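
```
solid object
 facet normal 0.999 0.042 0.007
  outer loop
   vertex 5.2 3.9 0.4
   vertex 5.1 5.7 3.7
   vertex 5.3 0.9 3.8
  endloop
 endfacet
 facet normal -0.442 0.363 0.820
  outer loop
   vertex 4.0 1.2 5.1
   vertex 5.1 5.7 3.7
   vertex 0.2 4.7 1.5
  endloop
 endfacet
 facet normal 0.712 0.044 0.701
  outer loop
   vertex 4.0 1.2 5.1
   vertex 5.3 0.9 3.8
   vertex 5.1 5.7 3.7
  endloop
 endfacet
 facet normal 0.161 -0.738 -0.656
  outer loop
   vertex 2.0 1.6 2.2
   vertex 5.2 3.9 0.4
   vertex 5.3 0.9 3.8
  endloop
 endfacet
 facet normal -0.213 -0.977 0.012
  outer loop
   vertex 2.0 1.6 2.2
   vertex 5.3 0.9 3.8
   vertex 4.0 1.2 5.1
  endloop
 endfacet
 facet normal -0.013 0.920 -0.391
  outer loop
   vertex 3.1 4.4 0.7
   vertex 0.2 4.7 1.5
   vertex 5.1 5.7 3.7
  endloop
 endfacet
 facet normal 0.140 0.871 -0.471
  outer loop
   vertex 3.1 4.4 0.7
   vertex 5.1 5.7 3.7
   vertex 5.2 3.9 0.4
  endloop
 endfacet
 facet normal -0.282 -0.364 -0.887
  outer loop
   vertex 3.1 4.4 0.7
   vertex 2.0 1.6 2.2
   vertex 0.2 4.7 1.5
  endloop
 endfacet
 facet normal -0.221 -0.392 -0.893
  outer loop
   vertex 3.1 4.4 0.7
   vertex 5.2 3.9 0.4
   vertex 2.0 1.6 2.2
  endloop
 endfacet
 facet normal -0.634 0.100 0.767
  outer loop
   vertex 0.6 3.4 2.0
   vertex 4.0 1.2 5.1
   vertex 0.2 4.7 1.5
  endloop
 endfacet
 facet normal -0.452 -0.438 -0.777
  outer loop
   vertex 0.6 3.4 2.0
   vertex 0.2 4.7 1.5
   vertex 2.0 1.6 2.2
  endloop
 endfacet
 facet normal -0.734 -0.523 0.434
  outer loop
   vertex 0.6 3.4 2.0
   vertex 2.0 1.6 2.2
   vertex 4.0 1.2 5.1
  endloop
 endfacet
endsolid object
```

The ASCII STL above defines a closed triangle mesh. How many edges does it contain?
18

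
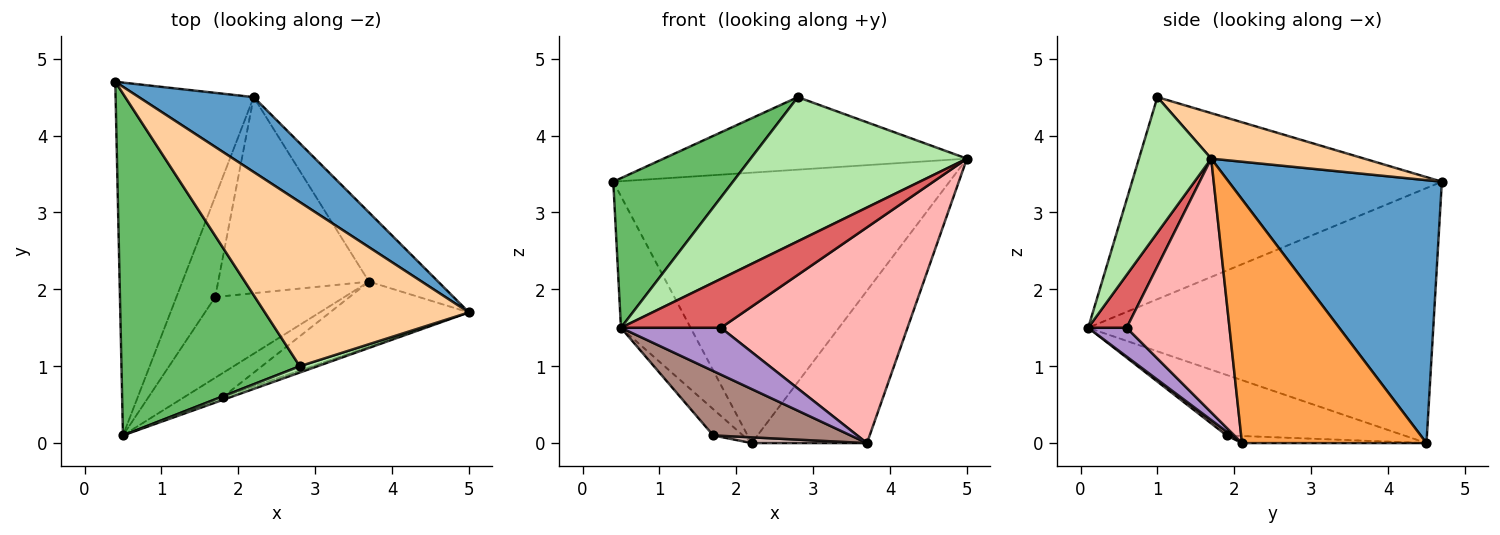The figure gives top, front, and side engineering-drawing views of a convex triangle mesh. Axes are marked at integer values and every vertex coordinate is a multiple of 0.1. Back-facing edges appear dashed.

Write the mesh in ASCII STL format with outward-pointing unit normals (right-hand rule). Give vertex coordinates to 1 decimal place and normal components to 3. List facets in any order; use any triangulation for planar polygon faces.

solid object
 facet normal 0.521 0.822 0.228
  outer loop
   vertex 2.2 4.5 0.0
   vertex 0.4 4.7 3.4
   vertex 5.0 1.7 3.7
  endloop
 endfacet
 facet normal -0.866 0.175 -0.469
  outer loop
   vertex 2.2 4.5 0.0
   vertex 0.5 0.1 1.5
   vertex 0.4 4.7 3.4
  endloop
 endfacet
 facet normal 0.824 0.515 -0.234
  outer loop
   vertex 3.7 2.1 0.0
   vertex 2.2 4.5 0.0
   vertex 5.0 1.7 3.7
  endloop
 endfacet
 facet normal 0.200 0.396 0.896
  outer loop
   vertex 2.8 1.0 4.5
   vertex 5.0 1.7 3.7
   vertex 0.4 4.7 3.4
  endloop
 endfacet
 facet normal -0.720 -0.278 0.636
  outer loop
   vertex 2.8 1.0 4.5
   vertex 0.4 4.7 3.4
   vertex 0.5 0.1 1.5
  endloop
 endfacet
 facet normal 0.317 -0.948 0.042
  outer loop
   vertex 2.8 1.0 4.5
   vertex 0.5 0.1 1.5
   vertex 5.0 1.7 3.7
  endloop
 endfacet
 facet normal 0.358 -0.932 -0.055
  outer loop
   vertex 1.8 0.6 1.5
   vertex 5.0 1.7 3.7
   vertex 0.5 0.1 1.5
  endloop
 endfacet
 facet normal 0.467 -0.847 -0.256
  outer loop
   vertex 1.8 0.6 1.5
   vertex 3.7 2.1 0.0
   vertex 5.0 1.7 3.7
  endloop
 endfacet
 facet normal 0.324 -0.842 -0.432
  outer loop
   vertex 1.8 0.6 1.5
   vertex 0.5 0.1 1.5
   vertex 3.7 2.1 0.0
  endloop
 endfacet
 facet normal -0.833 0.140 -0.535
  outer loop
   vertex 1.7 1.9 0.1
   vertex 0.5 0.1 1.5
   vertex 2.2 4.5 0.0
  endloop
 endfacet
 facet normal 0.023 -0.623 -0.782
  outer loop
   vertex 1.7 1.9 0.1
   vertex 3.7 2.1 0.0
   vertex 0.5 0.1 1.5
  endloop
 endfacet
 facet normal -0.047 -0.029 -0.998
  outer loop
   vertex 1.7 1.9 0.1
   vertex 2.2 4.5 0.0
   vertex 3.7 2.1 0.0
  endloop
 endfacet
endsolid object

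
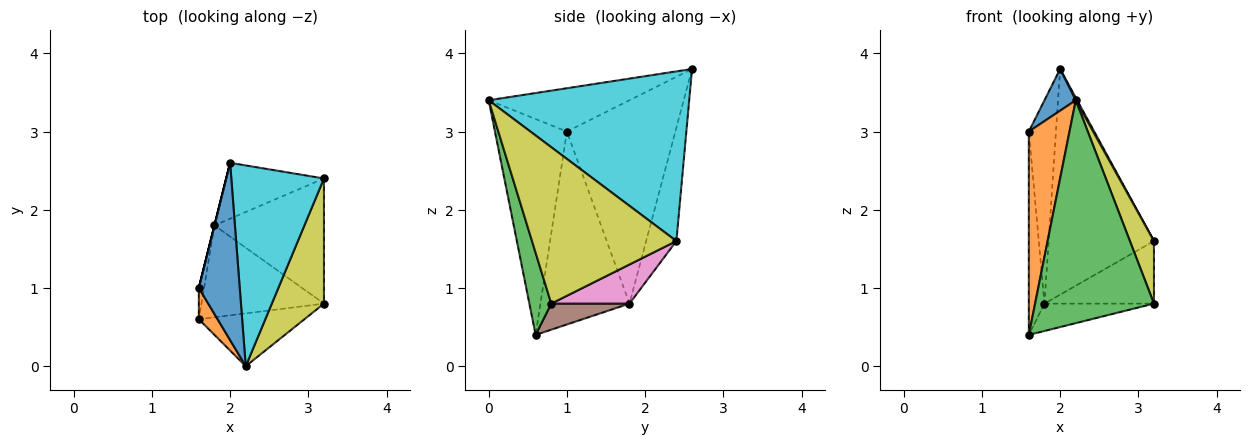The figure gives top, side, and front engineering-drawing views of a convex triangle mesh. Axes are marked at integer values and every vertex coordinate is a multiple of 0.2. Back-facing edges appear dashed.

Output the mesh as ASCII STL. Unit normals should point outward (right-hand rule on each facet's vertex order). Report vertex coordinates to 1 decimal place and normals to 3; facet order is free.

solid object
 facet normal -0.718 -0.159 0.678
  outer loop
   vertex 2.2 0.0 3.4
   vertex 2.0 2.6 3.8
   vertex 1.6 1.0 3.0
  endloop
 endfacet
 facet normal -0.868 -0.491 0.075
  outer loop
   vertex 2.2 0.0 3.4
   vertex 1.6 1.0 3.0
   vertex 1.6 0.6 0.4
  endloop
 endfacet
 facet normal 0.176 -0.958 -0.227
  outer loop
   vertex 2.2 0.0 3.4
   vertex 1.6 0.6 0.4
   vertex 3.2 0.8 0.8
  endloop
 endfacet
 facet normal -0.970 0.243 0.000
  outer loop
   vertex 1.8 1.8 0.8
   vertex 1.6 1.0 3.0
   vertex 2.0 2.6 3.8
  endloop
 endfacet
 facet normal -0.985 0.173 -0.027
  outer loop
   vertex 1.8 1.8 0.8
   vertex 1.6 0.6 0.4
   vertex 1.6 1.0 3.0
  endloop
 endfacet
 facet normal 0.200 0.280 -0.939
  outer loop
   vertex 1.8 1.8 0.8
   vertex 3.2 0.8 0.8
   vertex 1.6 0.6 0.4
  endloop
 endfacet
 facet normal 0.304 0.426 -0.852
  outer loop
   vertex 3.2 2.4 1.6
   vertex 3.2 0.8 0.8
   vertex 1.8 1.8 0.8
  endloop
 endfacet
 facet normal -0.268 0.935 -0.231
  outer loop
   vertex 3.2 2.4 1.6
   vertex 1.8 1.8 0.8
   vertex 2.0 2.6 3.8
  endloop
 endfacet
 facet normal 0.937 -0.156 0.312
  outer loop
   vertex 3.2 2.4 1.6
   vertex 2.2 0.0 3.4
   vertex 3.2 0.8 0.8
  endloop
 endfacet
 facet normal 0.878 -0.006 0.479
  outer loop
   vertex 3.2 2.4 1.6
   vertex 2.0 2.6 3.8
   vertex 2.2 0.0 3.4
  endloop
 endfacet
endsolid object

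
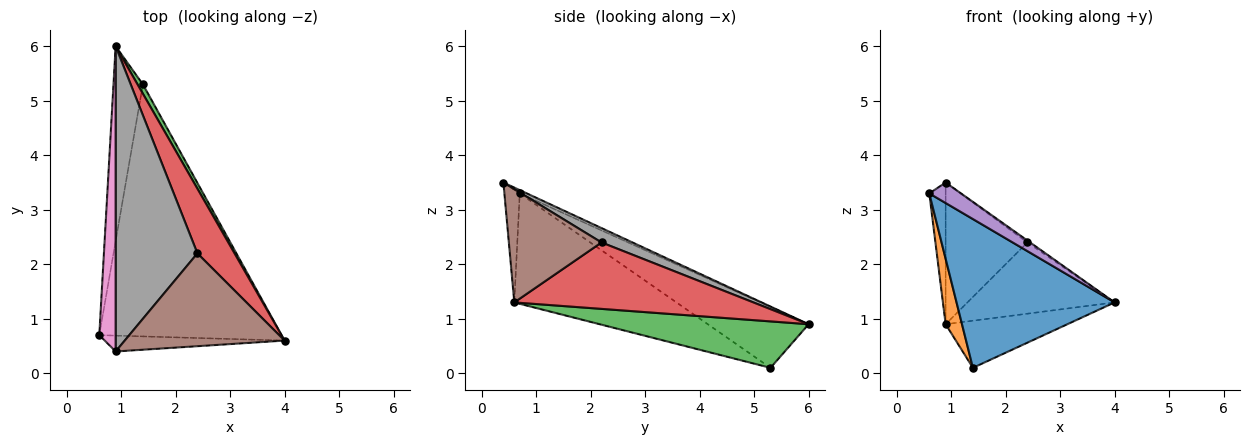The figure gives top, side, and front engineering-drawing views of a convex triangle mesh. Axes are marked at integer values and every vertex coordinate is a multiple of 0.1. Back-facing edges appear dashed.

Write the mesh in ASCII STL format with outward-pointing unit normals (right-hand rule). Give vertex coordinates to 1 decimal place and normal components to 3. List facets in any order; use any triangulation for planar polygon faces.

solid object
 facet normal -0.462 -0.451 -0.764
  outer loop
   vertex 1.4 5.3 0.1
   vertex 4.0 0.6 1.3
   vertex 0.6 0.7 3.3
  endloop
 endfacet
 facet normal -0.891 -0.144 -0.430
  outer loop
   vertex 1.4 5.3 0.1
   vertex 0.6 0.7 3.3
   vertex 0.9 6.0 0.9
  endloop
 endfacet
 facet normal 0.860 0.501 0.099
  outer loop
   vertex 1.4 5.3 0.1
   vertex 0.9 6.0 0.9
   vertex 4.0 0.6 1.3
  endloop
 endfacet
 facet normal 0.769 0.473 0.430
  outer loop
   vertex 2.4 2.2 2.4
   vertex 4.0 0.6 1.3
   vertex 0.9 6.0 0.9
  endloop
 endfacet
 facet normal -0.358 -0.739 -0.571
  outer loop
   vertex 0.9 0.4 3.5
   vertex 0.6 0.7 3.3
   vertex 4.0 0.6 1.3
  endloop
 endfacet
 facet normal 0.578 0.017 0.816
  outer loop
   vertex 0.9 0.4 3.5
   vertex 4.0 0.6 1.3
   vertex 2.4 2.2 2.4
  endloop
 endfacet
 facet normal -0.181 0.414 0.892
  outer loop
   vertex 0.9 0.4 3.5
   vertex 0.9 6.0 0.9
   vertex 0.6 0.7 3.3
  endloop
 endfacet
 facet normal 0.158 0.416 0.896
  outer loop
   vertex 0.9 0.4 3.5
   vertex 2.4 2.2 2.4
   vertex 0.9 6.0 0.9
  endloop
 endfacet
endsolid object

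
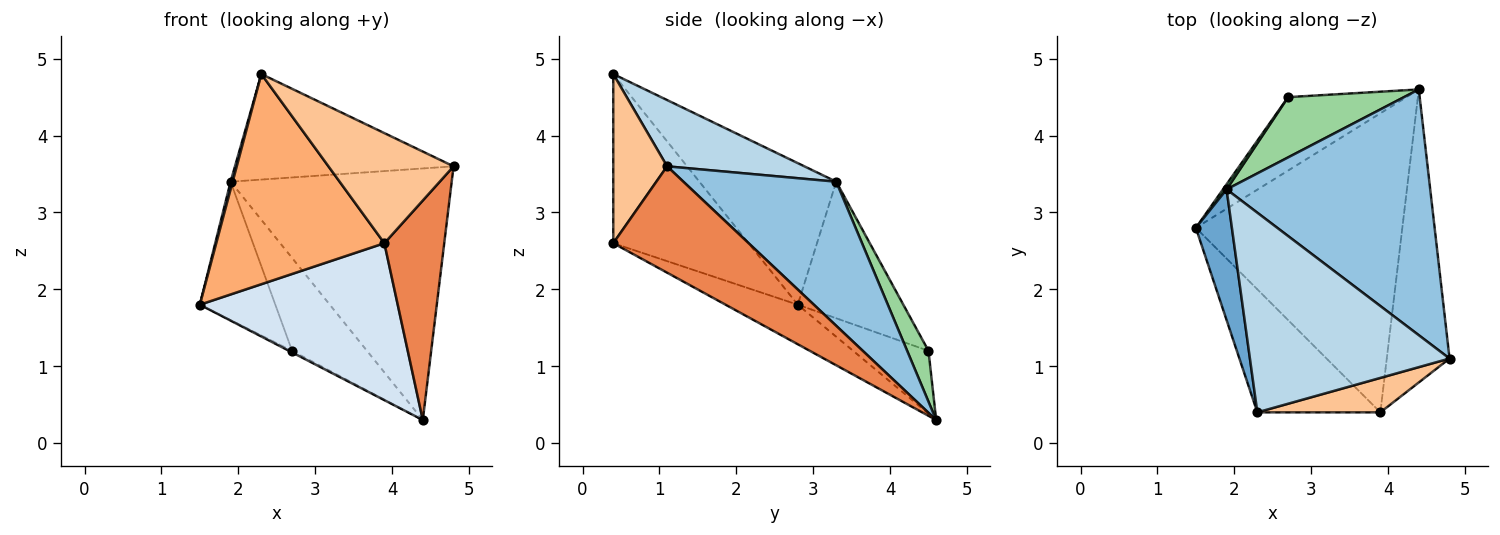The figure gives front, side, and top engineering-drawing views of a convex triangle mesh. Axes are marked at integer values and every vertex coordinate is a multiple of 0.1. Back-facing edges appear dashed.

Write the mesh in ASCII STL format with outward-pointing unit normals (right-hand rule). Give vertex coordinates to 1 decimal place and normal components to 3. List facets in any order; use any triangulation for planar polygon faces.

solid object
 facet normal -0.969 -0.015 0.247
  outer loop
   vertex 1.9 3.3 3.4
   vertex 1.5 2.8 1.8
   vertex 2.3 0.4 4.8
  endloop
 endfacet
 facet normal 0.443 0.641 0.626
  outer loop
   vertex 1.9 3.3 3.4
   vertex 4.8 1.1 3.6
   vertex 4.4 4.6 0.3
  endloop
 endfacet
 facet normal 0.282 0.448 0.848
  outer loop
   vertex 1.9 3.3 3.4
   vertex 2.3 0.4 4.8
   vertex 4.8 1.1 3.6
  endloop
 endfacet
 facet normal -0.167 -0.458 -0.873
  outer loop
   vertex 3.9 0.4 2.6
   vertex 1.5 2.8 1.8
   vertex 4.4 4.6 0.3
  endloop
 endfacet
 facet normal 0.805 -0.356 -0.475
  outer loop
   vertex 3.9 0.4 2.6
   vertex 4.4 4.6 0.3
   vertex 4.8 1.1 3.6
  endloop
 endfacet
 facet normal -0.570 -0.709 -0.415
  outer loop
   vertex 3.9 0.4 2.6
   vertex 2.3 0.4 4.8
   vertex 1.5 2.8 1.8
  endloop
 endfacet
 facet normal 0.380 -0.883 0.276
  outer loop
   vertex 3.9 0.4 2.6
   vertex 4.8 1.1 3.6
   vertex 2.3 0.4 4.8
  endloop
 endfacet
 facet normal -0.469 0.019 -0.883
  outer loop
   vertex 2.7 4.5 1.2
   vertex 4.4 4.6 0.3
   vertex 1.5 2.8 1.8
  endloop
 endfacet
 facet normal -0.813 0.582 0.022
  outer loop
   vertex 2.7 4.5 1.2
   vertex 1.5 2.8 1.8
   vertex 1.9 3.3 3.4
  endloop
 endfacet
 facet normal 0.232 0.816 0.530
  outer loop
   vertex 2.7 4.5 1.2
   vertex 1.9 3.3 3.4
   vertex 4.4 4.6 0.3
  endloop
 endfacet
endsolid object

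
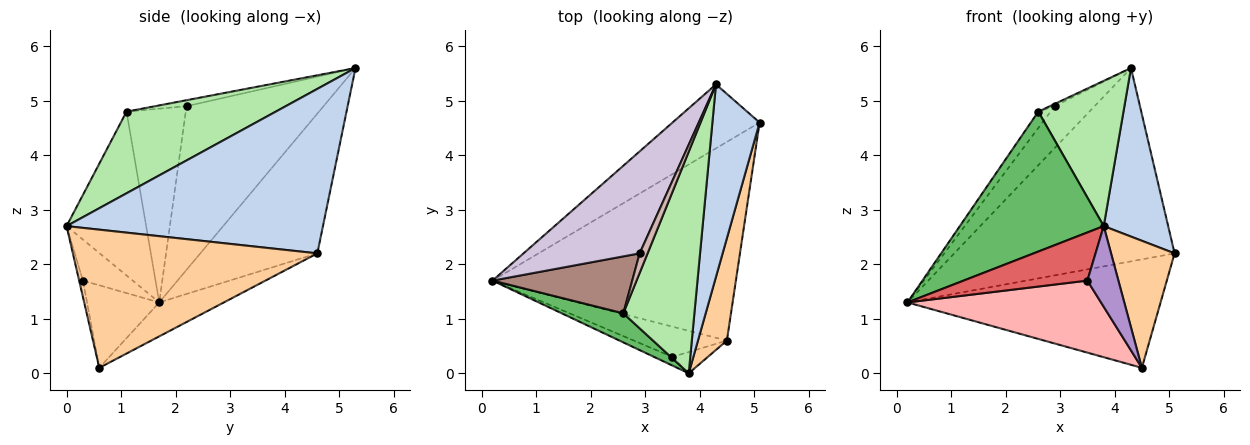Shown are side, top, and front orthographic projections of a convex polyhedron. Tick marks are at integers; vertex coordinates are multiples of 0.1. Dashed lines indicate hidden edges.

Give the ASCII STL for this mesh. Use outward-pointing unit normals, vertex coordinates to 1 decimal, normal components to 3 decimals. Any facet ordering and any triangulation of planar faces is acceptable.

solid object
 facet normal -0.450 0.848 -0.280
  outer loop
   vertex 4.3 5.3 5.6
   vertex 5.1 4.6 2.2
   vertex 0.2 1.7 1.3
  endloop
 endfacet
 facet normal 0.934 -0.235 0.268
  outer loop
   vertex 4.3 5.3 5.6
   vertex 3.8 0.0 2.7
   vertex 5.1 4.6 2.2
  endloop
 endfacet
 facet normal -0.121 0.476 -0.871
  outer loop
   vertex 4.5 0.6 0.1
   vertex 0.2 1.7 1.3
   vertex 5.1 4.6 2.2
  endloop
 endfacet
 facet normal 0.949 -0.247 0.199
  outer loop
   vertex 4.5 0.6 0.1
   vertex 5.1 4.6 2.2
   vertex 3.8 0.0 2.7
  endloop
 endfacet
 facet normal -0.476 -0.861 0.179
  outer loop
   vertex 2.6 1.1 4.8
   vertex 0.2 1.7 1.3
   vertex 3.8 0.0 2.7
  endloop
 endfacet
 facet normal 0.693 -0.395 0.603
  outer loop
   vertex 2.6 1.1 4.8
   vertex 3.8 0.0 2.7
   vertex 4.3 5.3 5.6
  endloop
 endfacet
 facet normal -0.368 -0.915 -0.164
  outer loop
   vertex 3.5 0.3 1.7
   vertex 3.8 0.0 2.7
   vertex 0.2 1.7 1.3
  endloop
 endfacet
 facet normal -0.325 -0.872 -0.367
  outer loop
   vertex 3.5 0.3 1.7
   vertex 0.2 1.7 1.3
   vertex 4.5 0.6 0.1
  endloop
 endfacet
 facet normal -0.117 -0.960 -0.253
  outer loop
   vertex 3.5 0.3 1.7
   vertex 4.5 0.6 0.1
   vertex 3.8 0.0 2.7
  endloop
 endfacet
 facet normal -0.793 0.231 0.563
  outer loop
   vertex 2.9 2.2 4.9
   vertex 4.3 5.3 5.6
   vertex 0.2 1.7 1.3
  endloop
 endfacet
 facet normal -0.800 0.166 0.577
  outer loop
   vertex 2.9 2.2 4.9
   vertex 0.2 1.7 1.3
   vertex 2.6 1.1 4.8
  endloop
 endfacet
 facet normal -0.600 0.091 0.795
  outer loop
   vertex 2.9 2.2 4.9
   vertex 2.6 1.1 4.8
   vertex 4.3 5.3 5.6
  endloop
 endfacet
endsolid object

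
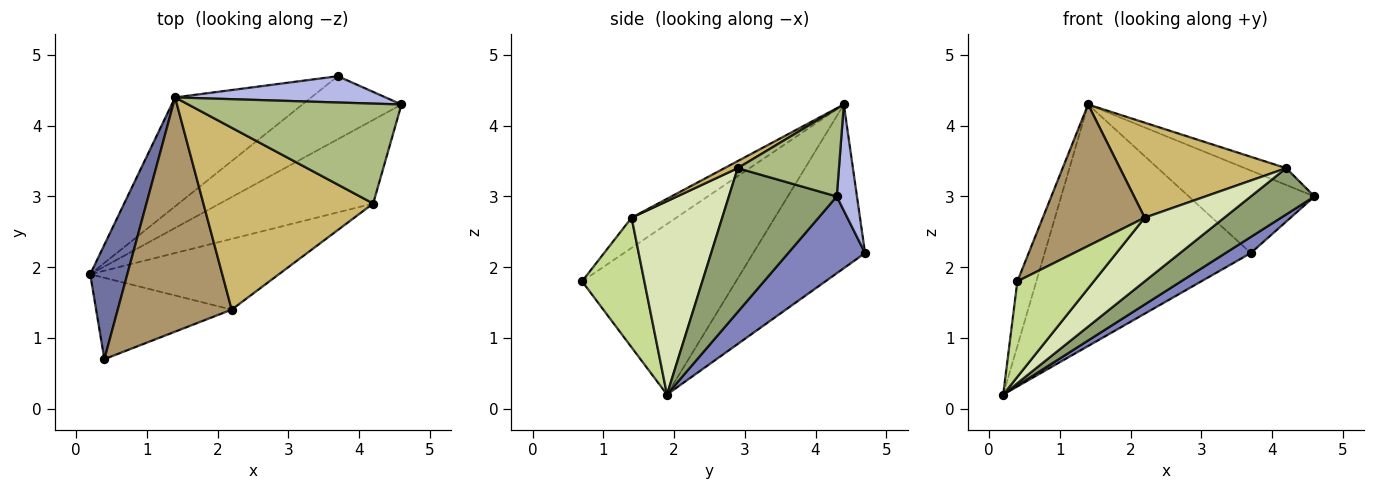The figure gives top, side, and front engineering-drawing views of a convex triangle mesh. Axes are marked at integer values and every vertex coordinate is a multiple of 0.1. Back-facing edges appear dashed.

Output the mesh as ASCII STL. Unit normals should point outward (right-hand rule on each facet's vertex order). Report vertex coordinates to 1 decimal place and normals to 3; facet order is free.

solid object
 facet normal -0.970 0.120 0.211
  outer loop
   vertex 0.4 0.7 1.8
   vertex 1.4 4.4 4.3
   vertex 0.2 1.9 0.2
  endloop
 endfacet
 facet normal 0.601 -0.198 -0.775
  outer loop
   vertex 3.7 4.7 2.2
   vertex 4.6 4.3 3.0
   vertex 0.2 1.9 0.2
  endloop
 endfacet
 facet normal -0.443 0.817 -0.369
  outer loop
   vertex 3.7 4.7 2.2
   vertex 0.2 1.9 0.2
   vertex 1.4 4.4 4.3
  endloop
 endfacet
 facet normal 0.151 0.942 0.300
  outer loop
   vertex 3.7 4.7 2.2
   vertex 1.4 4.4 4.3
   vertex 4.6 4.3 3.0
  endloop
 endfacet
 facet normal 0.635 -0.374 -0.676
  outer loop
   vertex 4.2 2.9 3.4
   vertex 0.2 1.9 0.2
   vertex 4.6 4.3 3.0
  endloop
 endfacet
 facet normal 0.376 0.154 0.914
  outer loop
   vertex 4.2 2.9 3.4
   vertex 4.6 4.3 3.0
   vertex 1.4 4.4 4.3
  endloop
 endfacet
 facet normal 0.527 -0.647 -0.551
  outer loop
   vertex 2.2 1.4 2.7
   vertex 0.4 0.7 1.8
   vertex 0.2 1.9 0.2
  endloop
 endfacet
 facet normal 0.606 -0.532 -0.591
  outer loop
   vertex 2.2 1.4 2.7
   vertex 0.2 1.9 0.2
   vertex 4.2 2.9 3.4
  endloop
 endfacet
 facet normal -0.221 -0.504 0.835
  outer loop
   vertex 2.2 1.4 2.7
   vertex 1.4 4.4 4.3
   vertex 0.4 0.7 1.8
  endloop
 endfacet
 facet normal 0.037 -0.463 0.886
  outer loop
   vertex 2.2 1.4 2.7
   vertex 4.2 2.9 3.4
   vertex 1.4 4.4 4.3
  endloop
 endfacet
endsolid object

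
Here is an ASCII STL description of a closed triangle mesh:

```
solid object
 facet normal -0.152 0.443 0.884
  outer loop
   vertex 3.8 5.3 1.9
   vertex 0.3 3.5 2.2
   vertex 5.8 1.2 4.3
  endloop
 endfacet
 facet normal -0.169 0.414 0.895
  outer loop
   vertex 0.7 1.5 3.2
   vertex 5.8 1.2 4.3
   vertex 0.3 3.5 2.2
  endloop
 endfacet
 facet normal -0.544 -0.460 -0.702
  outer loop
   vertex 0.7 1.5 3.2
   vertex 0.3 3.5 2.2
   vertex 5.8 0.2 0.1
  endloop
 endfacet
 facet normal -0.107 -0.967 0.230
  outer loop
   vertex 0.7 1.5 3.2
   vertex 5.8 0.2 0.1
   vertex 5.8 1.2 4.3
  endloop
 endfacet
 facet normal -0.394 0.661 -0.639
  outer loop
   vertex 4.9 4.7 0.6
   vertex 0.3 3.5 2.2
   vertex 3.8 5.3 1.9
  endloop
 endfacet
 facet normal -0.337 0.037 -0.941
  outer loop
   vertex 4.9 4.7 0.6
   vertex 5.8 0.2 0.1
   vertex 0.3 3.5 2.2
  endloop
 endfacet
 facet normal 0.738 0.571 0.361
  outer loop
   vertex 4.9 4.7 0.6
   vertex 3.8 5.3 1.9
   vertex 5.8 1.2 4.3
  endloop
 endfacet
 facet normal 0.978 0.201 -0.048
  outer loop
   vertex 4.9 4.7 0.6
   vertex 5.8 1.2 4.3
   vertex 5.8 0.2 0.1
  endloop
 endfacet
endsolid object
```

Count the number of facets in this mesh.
8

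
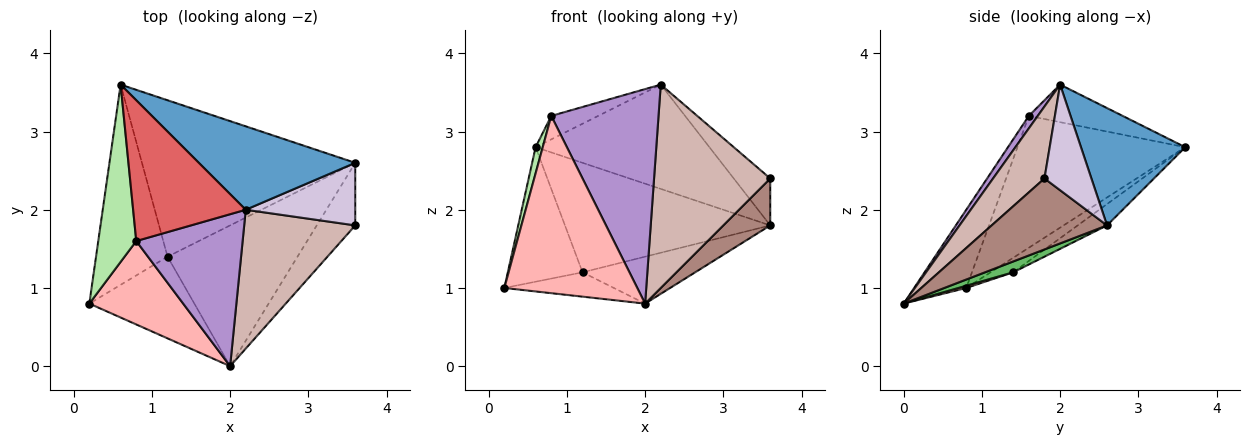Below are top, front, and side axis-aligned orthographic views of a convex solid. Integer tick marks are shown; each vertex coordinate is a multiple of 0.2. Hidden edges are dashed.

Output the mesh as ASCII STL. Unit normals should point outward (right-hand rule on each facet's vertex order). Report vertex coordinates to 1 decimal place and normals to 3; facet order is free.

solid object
 facet normal 0.424 0.707 0.566
  outer loop
   vertex 2.2 2.0 3.6
   vertex 3.6 2.6 1.8
   vertex 0.6 3.6 2.8
  endloop
 endfacet
 facet normal -0.166 0.550 -0.818
  outer loop
   vertex 1.2 1.4 1.2
   vertex 0.2 0.8 1.0
   vertex 0.6 3.6 2.8
  endloop
 endfacet
 facet normal -0.082 0.572 -0.816
  outer loop
   vertex 1.2 1.4 1.2
   vertex 0.6 3.6 2.8
   vertex 3.6 2.6 1.8
  endloop
 endfacet
 facet normal 0.020 0.285 -0.958
  outer loop
   vertex 1.2 1.4 1.2
   vertex 2.0 0.0 0.8
   vertex 0.2 0.8 1.0
  endloop
 endfacet
 facet normal 0.079 0.315 -0.946
  outer loop
   vertex 1.2 1.4 1.2
   vertex 3.6 2.6 1.8
   vertex 2.0 0.0 0.8
  endloop
 endfacet
 facet normal -0.960 -0.041 0.277
  outer loop
   vertex 0.8 1.6 3.2
   vertex 0.6 3.6 2.8
   vertex 0.2 0.8 1.0
  endloop
 endfacet
 facet normal -0.312 0.156 0.937
  outer loop
   vertex 0.8 1.6 3.2
   vertex 2.2 2.0 3.6
   vertex 0.6 3.6 2.8
  endloop
 endfacet
 facet normal -0.334 -0.853 0.401
  outer loop
   vertex 0.8 1.6 3.2
   vertex 0.2 0.8 1.0
   vertex 2.0 0.0 0.8
  endloop
 endfacet
 facet normal 0.068 -0.814 0.577
  outer loop
   vertex 0.8 1.6 3.2
   vertex 2.0 0.0 0.8
   vertex 2.2 2.0 3.6
  endloop
 endfacet
 facet normal 0.611 0.475 0.633
  outer loop
   vertex 3.6 1.8 2.4
   vertex 3.6 2.6 1.8
   vertex 2.2 2.0 3.6
  endloop
 endfacet
 facet normal 0.828 -0.337 -0.449
  outer loop
   vertex 3.6 1.8 2.4
   vertex 2.0 0.0 0.8
   vertex 3.6 2.6 1.8
  endloop
 endfacet
 facet normal 0.343 -0.776 0.530
  outer loop
   vertex 3.6 1.8 2.4
   vertex 2.2 2.0 3.6
   vertex 2.0 0.0 0.8
  endloop
 endfacet
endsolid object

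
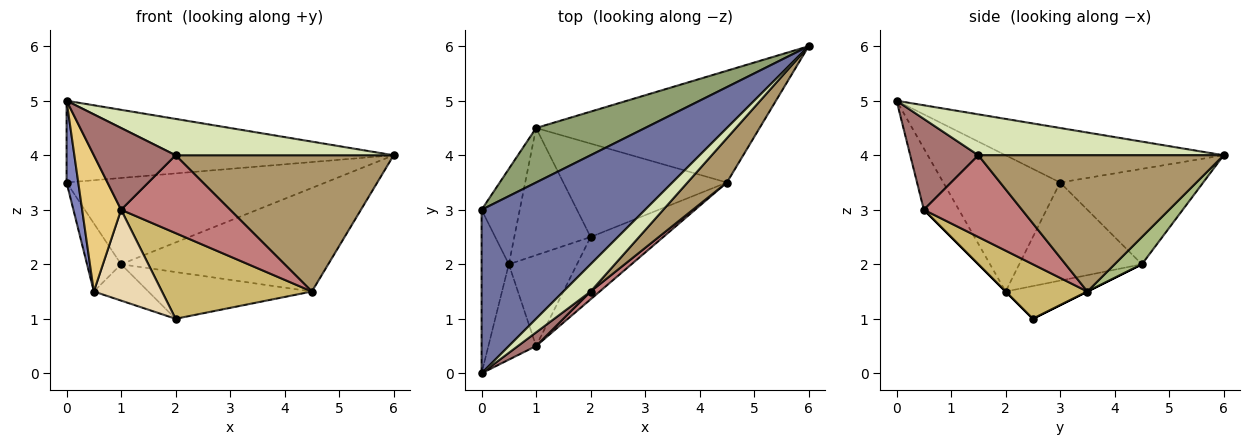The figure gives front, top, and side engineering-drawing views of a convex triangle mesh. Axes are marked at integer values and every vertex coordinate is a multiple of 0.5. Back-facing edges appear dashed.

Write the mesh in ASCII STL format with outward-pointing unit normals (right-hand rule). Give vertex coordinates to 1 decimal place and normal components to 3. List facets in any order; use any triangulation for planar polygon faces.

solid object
 facet normal -0.286 0.429 0.857
  outer loop
   vertex 0.0 3.0 3.5
   vertex 0.0 0.0 5.0
   vertex 6.0 6.0 4.0
  endloop
 endfacet
 facet normal -0.976 -0.098 -0.195
  outer loop
   vertex 0.0 3.0 3.5
   vertex 0.5 2.0 1.5
   vertex 0.0 0.0 5.0
  endloop
 endfacet
 facet normal -0.381 0.254 -0.889
  outer loop
   vertex 1.0 4.5 2.0
   vertex 2.0 2.5 1.0
   vertex 0.5 2.0 1.5
  endloop
 endfacet
 facet normal -0.902 0.251 -0.351
  outer loop
   vertex 1.0 4.5 2.0
   vertex 0.5 2.0 1.5
   vertex 0.0 3.0 3.5
  endloop
 endfacet
 facet normal -0.423 0.766 0.484
  outer loop
   vertex 1.0 4.5 2.0
   vertex 0.0 3.0 3.5
   vertex 6.0 6.0 4.0
  endloop
 endfacet
 facet normal 0.089 0.677 -0.731
  outer loop
   vertex 1.0 4.5 2.0
   vertex 6.0 6.0 4.0
   vertex 4.5 3.5 1.5
  endloop
 endfacet
 facet normal 0.000 0.447 -0.894
  outer loop
   vertex 1.0 4.5 2.0
   vertex 4.5 3.5 1.5
   vertex 2.0 2.5 1.0
  endloop
 endfacet
 facet normal 0.669 -0.595 0.446
  outer loop
   vertex 2.0 1.5 4.0
   vertex 6.0 6.0 4.0
   vertex 0.0 0.0 5.0
  endloop
 endfacet
 facet normal 0.731 -0.649 0.211
  outer loop
   vertex 2.0 1.5 4.0
   vertex 4.5 3.5 1.5
   vertex 6.0 6.0 4.0
  endloop
 endfacet
 facet normal 0.404 -0.740 -0.538
  outer loop
   vertex 1.0 0.5 3.0
   vertex 2.0 2.5 1.0
   vertex 4.5 3.5 1.5
  endloop
 endfacet
 facet normal -0.593 -0.659 -0.462
  outer loop
   vertex 1.0 0.5 3.0
   vertex 0.0 0.0 5.0
   vertex 0.5 2.0 1.5
  endloop
 endfacet
 facet normal 0.000 -0.707 -0.707
  outer loop
   vertex 1.0 0.5 3.0
   vertex 0.5 2.0 1.5
   vertex 2.0 2.5 1.0
  endloop
 endfacet
 facet normal 0.635 -0.762 0.127
  outer loop
   vertex 1.0 0.5 3.0
   vertex 2.0 1.5 4.0
   vertex 0.0 0.0 5.0
  endloop
 endfacet
 facet normal 0.667 -0.741 0.074
  outer loop
   vertex 1.0 0.5 3.0
   vertex 4.5 3.5 1.5
   vertex 2.0 1.5 4.0
  endloop
 endfacet
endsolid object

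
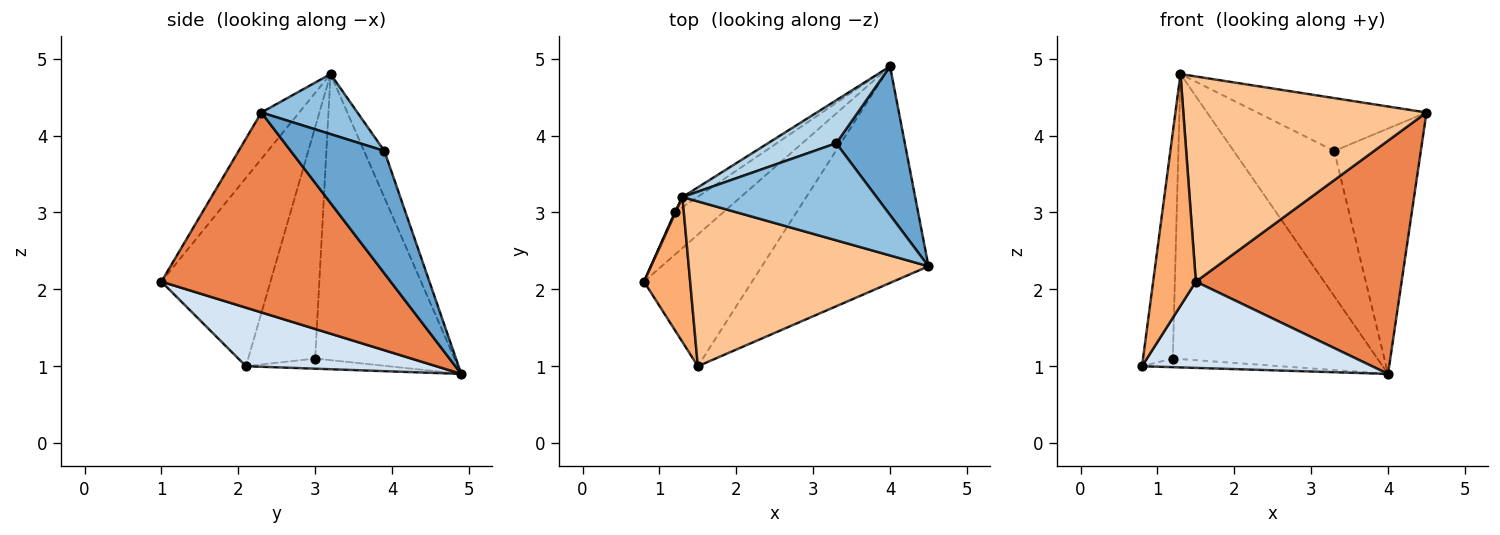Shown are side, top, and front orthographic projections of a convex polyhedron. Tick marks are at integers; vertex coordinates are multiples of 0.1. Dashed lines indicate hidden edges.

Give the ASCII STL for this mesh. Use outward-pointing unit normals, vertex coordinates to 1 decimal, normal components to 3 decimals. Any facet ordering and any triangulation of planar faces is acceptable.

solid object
 facet normal 0.679 0.628 0.380
  outer loop
   vertex 3.3 3.9 3.8
   vertex 4.5 2.3 4.3
   vertex 4.0 4.9 0.9
  endloop
 endfacet
 facet normal 0.262 0.462 0.847
  outer loop
   vertex 3.3 3.9 3.8
   vertex 1.3 3.2 4.8
   vertex 4.5 2.3 4.3
  endloop
 endfacet
 facet normal -0.190 0.941 0.279
  outer loop
   vertex 3.3 3.9 3.8
   vertex 4.0 4.9 0.9
   vertex 1.3 3.2 4.8
  endloop
 endfacet
 facet normal 0.413 -0.499 -0.762
  outer loop
   vertex 1.5 1.0 2.1
   vertex 0.8 2.1 1.0
   vertex 4.0 4.9 0.9
  endloop
 endfacet
 facet normal 0.632 -0.568 -0.527
  outer loop
   vertex 1.5 1.0 2.1
   vertex 4.0 4.9 0.9
   vertex 4.5 2.3 4.3
  endloop
 endfacet
 facet normal -0.908 -0.355 0.222
  outer loop
   vertex 1.5 1.0 2.1
   vertex 1.3 3.2 4.8
   vertex 0.8 2.1 1.0
  endloop
 endfacet
 facet normal -0.121 -0.774 0.622
  outer loop
   vertex 1.5 1.0 2.1
   vertex 4.5 2.3 4.3
   vertex 1.3 3.2 4.8
  endloop
 endfacet
 facet normal -0.202 0.196 -0.960
  outer loop
   vertex 1.2 3.0 1.1
   vertex 4.0 4.9 0.9
   vertex 0.8 2.1 1.0
  endloop
 endfacet
 facet normal -0.914 0.406 0.003
  outer loop
   vertex 1.2 3.0 1.1
   vertex 0.8 2.1 1.0
   vertex 1.3 3.2 4.8
  endloop
 endfacet
 facet normal -0.563 0.826 -0.029
  outer loop
   vertex 1.2 3.0 1.1
   vertex 1.3 3.2 4.8
   vertex 4.0 4.9 0.9
  endloop
 endfacet
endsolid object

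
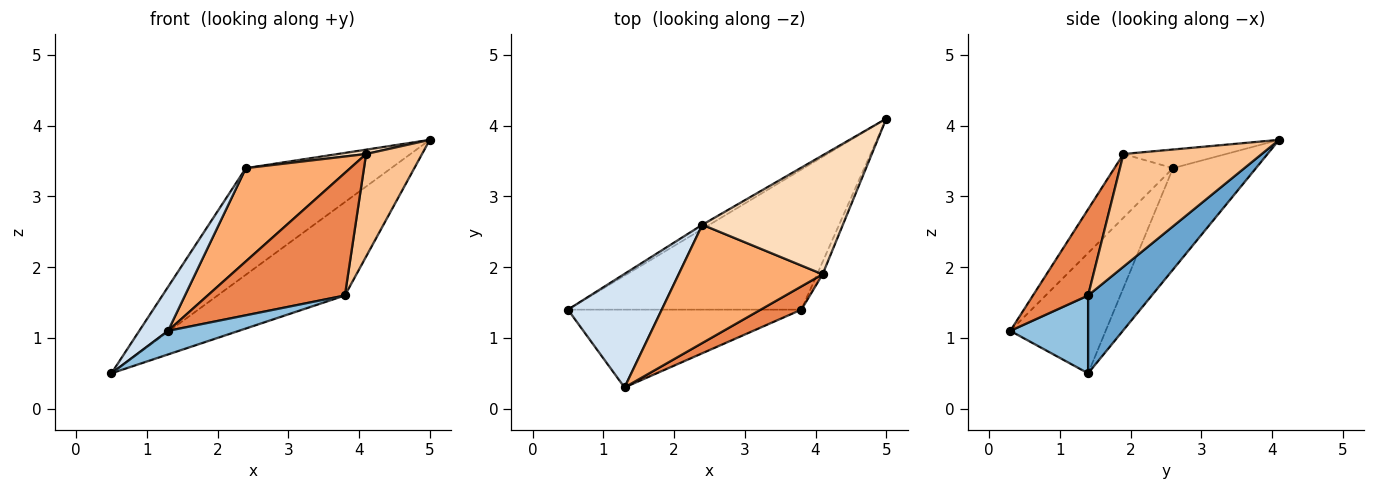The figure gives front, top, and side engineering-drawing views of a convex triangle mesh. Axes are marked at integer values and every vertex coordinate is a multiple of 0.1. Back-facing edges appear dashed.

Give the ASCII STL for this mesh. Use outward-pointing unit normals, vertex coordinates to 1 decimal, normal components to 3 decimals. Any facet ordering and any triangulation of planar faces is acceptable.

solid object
 facet normal 0.267 0.535 -0.802
  outer loop
   vertex 3.8 1.4 1.6
   vertex 0.5 1.4 0.5
   vertex 5.0 4.1 3.8
  endloop
 endfacet
 facet normal 0.304 -0.276 -0.912
  outer loop
   vertex 3.8 1.4 1.6
   vertex 1.3 0.3 1.1
   vertex 0.5 1.4 0.5
  endloop
 endfacet
 facet normal -0.495 0.868 -0.035
  outer loop
   vertex 2.4 2.6 3.4
   vertex 5.0 4.1 3.8
   vertex 0.5 1.4 0.5
  endloop
 endfacet
 facet normal -0.767 -0.231 0.598
  outer loop
   vertex 2.4 2.6 3.4
   vertex 0.5 1.4 0.5
   vertex 1.3 0.3 1.1
  endloop
 endfacet
 facet normal 0.367 -0.914 0.173
  outer loop
   vertex 4.1 1.9 3.6
   vertex 1.3 0.3 1.1
   vertex 3.8 1.4 1.6
  endloop
 endfacet
 facet normal -0.328 -0.585 0.742
  outer loop
   vertex 4.1 1.9 3.6
   vertex 2.4 2.6 3.4
   vertex 1.3 0.3 1.1
  endloop
 endfacet
 facet normal 0.926 -0.375 -0.045
  outer loop
   vertex 4.1 1.9 3.6
   vertex 3.8 1.4 1.6
   vertex 5.0 4.1 3.8
  endloop
 endfacet
 facet normal -0.131 -0.036 0.991
  outer loop
   vertex 4.1 1.9 3.6
   vertex 5.0 4.1 3.8
   vertex 2.4 2.6 3.4
  endloop
 endfacet
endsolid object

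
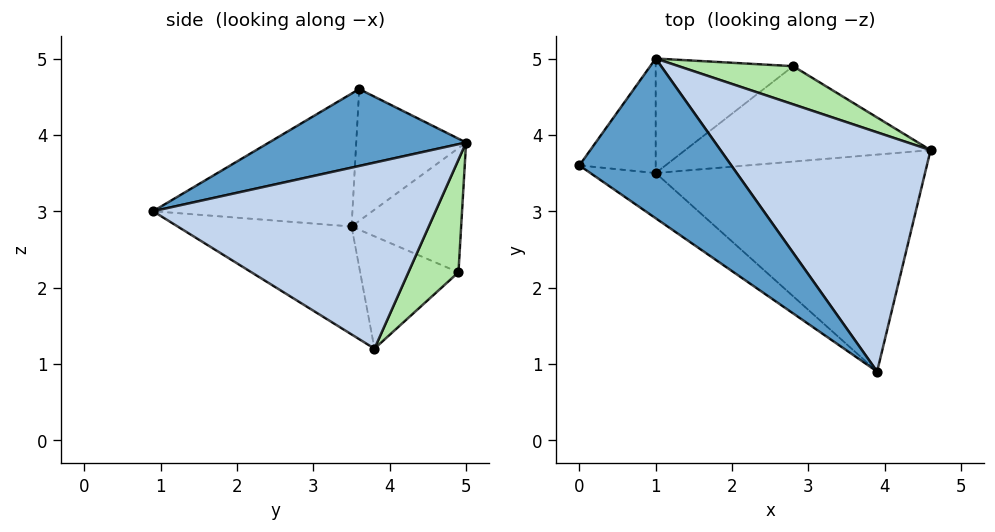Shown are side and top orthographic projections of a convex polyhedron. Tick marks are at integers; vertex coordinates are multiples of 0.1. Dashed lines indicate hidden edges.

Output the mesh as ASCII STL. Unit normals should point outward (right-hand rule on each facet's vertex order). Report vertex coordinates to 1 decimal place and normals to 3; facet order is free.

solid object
 facet normal 0.448 0.123 0.885
  outer loop
   vertex 1.0 5.0 3.9
   vertex 0.0 3.6 4.6
   vertex 3.9 0.9 3.0
  endloop
 endfacet
 facet normal 0.634 0.291 0.716
  outer loop
   vertex 1.0 5.0 3.9
   vertex 3.9 0.9 3.0
   vertex 4.6 3.8 1.2
  endloop
 endfacet
 facet normal -0.624 -0.719 -0.306
  outer loop
   vertex 1.0 3.5 2.8
   vertex 3.9 0.9 3.0
   vertex 0.0 3.6 4.6
  endloop
 endfacet
 facet normal -0.335 -0.437 -0.835
  outer loop
   vertex 1.0 3.5 2.8
   vertex 4.6 3.8 1.2
   vertex 3.9 0.9 3.0
  endloop
 endfacet
 facet normal -0.812 0.345 -0.470
  outer loop
   vertex 1.0 3.5 2.8
   vertex 0.0 3.6 4.6
   vertex 1.0 5.0 3.9
  endloop
 endfacet
 facet normal 0.627 0.447 0.638
  outer loop
   vertex 2.8 4.9 2.2
   vertex 1.0 5.0 3.9
   vertex 4.6 3.8 1.2
  endloop
 endfacet
 facet normal -0.412 0.144 -0.900
  outer loop
   vertex 2.8 4.9 2.2
   vertex 4.6 3.8 1.2
   vertex 1.0 3.5 2.8
  endloop
 endfacet
 facet normal -0.589 0.478 -0.652
  outer loop
   vertex 2.8 4.9 2.2
   vertex 1.0 3.5 2.8
   vertex 1.0 5.0 3.9
  endloop
 endfacet
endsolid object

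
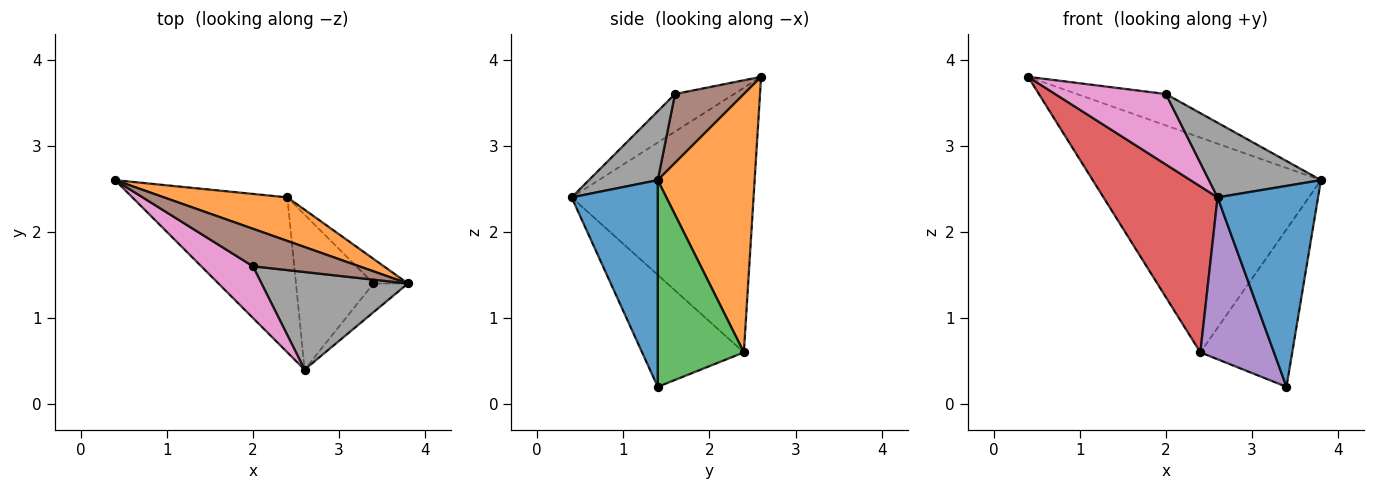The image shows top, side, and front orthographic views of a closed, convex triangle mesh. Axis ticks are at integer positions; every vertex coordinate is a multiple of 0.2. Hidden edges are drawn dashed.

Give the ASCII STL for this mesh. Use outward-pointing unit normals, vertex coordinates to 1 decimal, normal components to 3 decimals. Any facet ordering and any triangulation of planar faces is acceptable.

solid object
 facet normal 0.647 -0.755 -0.108
  outer loop
   vertex 3.4 1.4 0.2
   vertex 3.8 1.4 2.6
   vertex 2.6 0.4 2.4
  endloop
 endfacet
 facet normal 0.384 0.905 0.184
  outer loop
   vertex 2.4 2.4 0.6
   vertex 0.4 2.6 3.8
   vertex 3.8 1.4 2.6
  endloop
 endfacet
 facet normal 0.680 0.725 -0.113
  outer loop
   vertex 2.4 2.4 0.6
   vertex 3.8 1.4 2.6
   vertex 3.4 1.4 0.2
  endloop
 endfacet
 facet normal -0.759 -0.476 -0.445
  outer loop
   vertex 2.4 2.4 0.6
   vertex 2.6 0.4 2.4
   vertex 0.4 2.6 3.8
  endloop
 endfacet
 facet normal -0.707 -0.511 -0.489
  outer loop
   vertex 2.4 2.4 0.6
   vertex 3.4 1.4 0.2
   vertex 2.6 0.4 2.4
  endloop
 endfacet
 facet normal 0.445 0.575 0.686
  outer loop
   vertex 2.0 1.6 3.6
   vertex 3.8 1.4 2.6
   vertex 0.4 2.6 3.8
  endloop
 endfacet
 facet normal -0.395 -0.741 0.543
  outer loop
   vertex 2.0 1.6 3.6
   vertex 0.4 2.6 3.8
   vertex 2.6 0.4 2.4
  endloop
 endfacet
 facet normal 0.350 -0.569 0.744
  outer loop
   vertex 2.0 1.6 3.6
   vertex 2.6 0.4 2.4
   vertex 3.8 1.4 2.6
  endloop
 endfacet
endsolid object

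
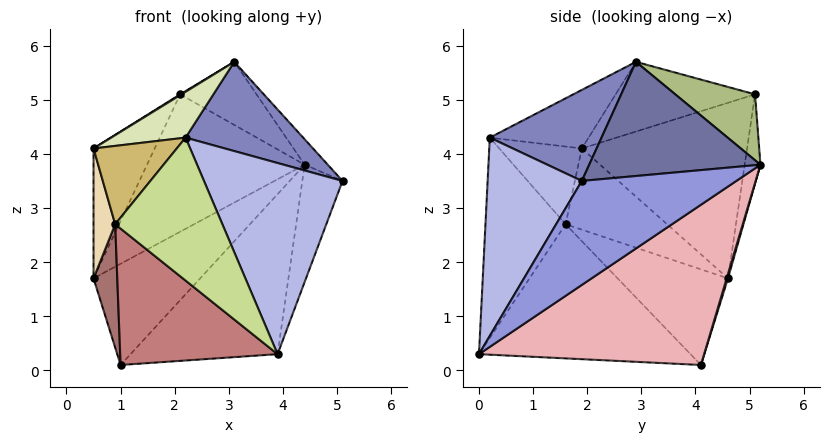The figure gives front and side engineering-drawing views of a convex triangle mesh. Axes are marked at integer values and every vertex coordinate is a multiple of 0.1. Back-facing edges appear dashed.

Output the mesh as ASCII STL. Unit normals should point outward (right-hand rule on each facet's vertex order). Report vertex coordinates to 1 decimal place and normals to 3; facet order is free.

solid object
 facet normal 0.759 0.102 0.643
  outer loop
   vertex 3.1 2.9 5.7
   vertex 5.1 1.9 3.5
   vertex 4.4 5.2 3.8
  endloop
 endfacet
 facet normal 0.498 -0.524 0.691
  outer loop
   vertex 2.2 0.2 4.3
   vertex 5.1 1.9 3.5
   vertex 3.1 2.9 5.7
  endloop
 endfacet
 facet normal 0.861 0.224 -0.456
  outer loop
   vertex 3.9 0.0 0.3
   vertex 4.4 5.2 3.8
   vertex 5.1 1.9 3.5
  endloop
 endfacet
 facet normal 0.541 -0.796 0.270
  outer loop
   vertex 3.9 0.0 0.3
   vertex 5.1 1.9 3.5
   vertex 2.2 0.2 4.3
  endloop
 endfacet
 facet normal -0.099 0.990 -0.099
  outer loop
   vertex 2.1 5.1 5.1
   vertex 4.4 5.2 3.8
   vertex 0.5 4.6 1.7
  endloop
 endfacet
 facet normal 0.434 0.415 0.800
  outer loop
   vertex 2.1 5.1 5.1
   vertex 3.1 2.9 5.7
   vertex 4.4 5.2 3.8
  endloop
 endfacet
 facet normal -0.585 -0.783 -0.210
  outer loop
   vertex 0.9 1.6 2.7
   vertex 3.9 0.0 0.3
   vertex 2.2 0.2 4.3
  endloop
 endfacet
 facet normal -0.410 -0.309 0.858
  outer loop
   vertex 0.5 1.9 4.1
   vertex 2.2 0.2 4.3
   vertex 3.1 2.9 5.7
  endloop
 endfacet
 facet normal -0.523 -0.005 0.853
  outer loop
   vertex 0.5 1.9 4.1
   vertex 3.1 2.9 5.7
   vertex 2.1 5.1 5.1
  endloop
 endfacet
 facet normal -0.703 -0.709 -0.049
  outer loop
   vertex 0.5 1.9 4.1
   vertex 0.9 1.6 2.7
   vertex 2.2 0.2 4.3
  endloop
 endfacet
 facet normal -0.874 0.323 0.364
  outer loop
   vertex 0.5 1.9 4.1
   vertex 2.1 5.1 5.1
   vertex 0.5 4.6 1.7
  endloop
 endfacet
 facet normal -0.952 -0.203 -0.229
  outer loop
   vertex 0.5 1.9 4.1
   vertex 0.5 4.6 1.7
   vertex 0.9 1.6 2.7
  endloop
 endfacet
 facet normal -0.951 -0.204 -0.233
  outer loop
   vertex 1.0 4.1 0.1
   vertex 0.9 1.6 2.7
   vertex 0.5 4.6 1.7
  endloop
 endfacet
 facet normal -0.686 -0.511 -0.518
  outer loop
   vertex 1.0 4.1 0.1
   vertex 3.9 0.0 0.3
   vertex 0.9 1.6 2.7
  endloop
 endfacet
 facet normal 0.012 0.955 -0.295
  outer loop
   vertex 1.0 4.1 0.1
   vertex 0.5 4.6 1.7
   vertex 4.4 5.2 3.8
  endloop
 endfacet
 facet normal 0.613 0.400 -0.682
  outer loop
   vertex 1.0 4.1 0.1
   vertex 4.4 5.2 3.8
   vertex 3.9 0.0 0.3
  endloop
 endfacet
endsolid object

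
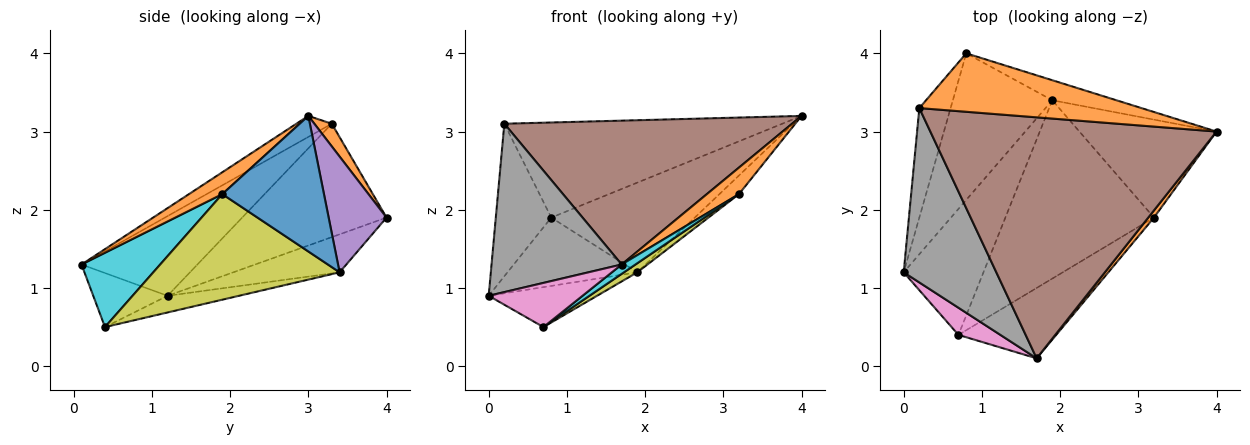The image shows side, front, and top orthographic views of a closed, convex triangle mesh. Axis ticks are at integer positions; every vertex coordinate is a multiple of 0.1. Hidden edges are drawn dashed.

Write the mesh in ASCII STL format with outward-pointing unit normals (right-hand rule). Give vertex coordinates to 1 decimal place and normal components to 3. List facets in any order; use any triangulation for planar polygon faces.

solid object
 facet normal -0.904 0.347 -0.249
  outer loop
   vertex 0.2 3.3 3.1
   vertex 0.8 4.0 1.9
   vertex 0.0 1.2 0.9
  endloop
 endfacet
 facet normal 0.053 0.851 0.523
  outer loop
   vertex 0.2 3.3 3.1
   vertex 4.0 3.0 3.2
   vertex 0.8 4.0 1.9
  endloop
 endfacet
 facet normal -0.327 0.399 -0.856
  outer loop
   vertex 1.9 3.4 1.2
   vertex 0.0 1.2 0.9
   vertex 0.8 4.0 1.9
  endloop
 endfacet
 facet normal -0.196 0.296 -0.935
  outer loop
   vertex 1.9 3.4 1.2
   vertex 0.7 0.4 0.5
   vertex 0.0 1.2 0.9
  endloop
 endfacet
 facet normal 0.366 0.908 -0.203
  outer loop
   vertex 1.9 3.4 1.2
   vertex 0.8 4.0 1.9
   vertex 4.0 3.0 3.2
  endloop
 endfacet
 facet normal -0.063 -0.512 0.857
  outer loop
   vertex 1.7 0.1 1.3
   vertex 4.0 3.0 3.2
   vertex 0.2 3.3 3.1
  endloop
 endfacet
 facet normal -0.559 -0.706 0.434
  outer loop
   vertex 1.7 0.1 1.3
   vertex 0.0 1.2 0.9
   vertex 0.7 0.4 0.5
  endloop
 endfacet
 facet normal -0.526 -0.591 0.612
  outer loop
   vertex 1.7 0.1 1.3
   vertex 0.2 3.3 3.1
   vertex 0.0 1.2 0.9
  endloop
 endfacet
 facet normal 0.579 -0.041 -0.814
  outer loop
   vertex 3.2 1.9 2.2
   vertex 0.7 0.4 0.5
   vertex 1.9 3.4 1.2
  endloop
 endfacet
 facet normal 0.602 -0.106 -0.792
  outer loop
   vertex 3.2 1.9 2.2
   vertex 1.7 0.1 1.3
   vertex 0.7 0.4 0.5
  endloop
 endfacet
 facet normal 0.697 0.134 -0.705
  outer loop
   vertex 3.2 1.9 2.2
   vertex 1.9 3.4 1.2
   vertex 4.0 3.0 3.2
  endloop
 endfacet
 facet normal 0.708 -0.682 0.184
  outer loop
   vertex 3.2 1.9 2.2
   vertex 4.0 3.0 3.2
   vertex 1.7 0.1 1.3
  endloop
 endfacet
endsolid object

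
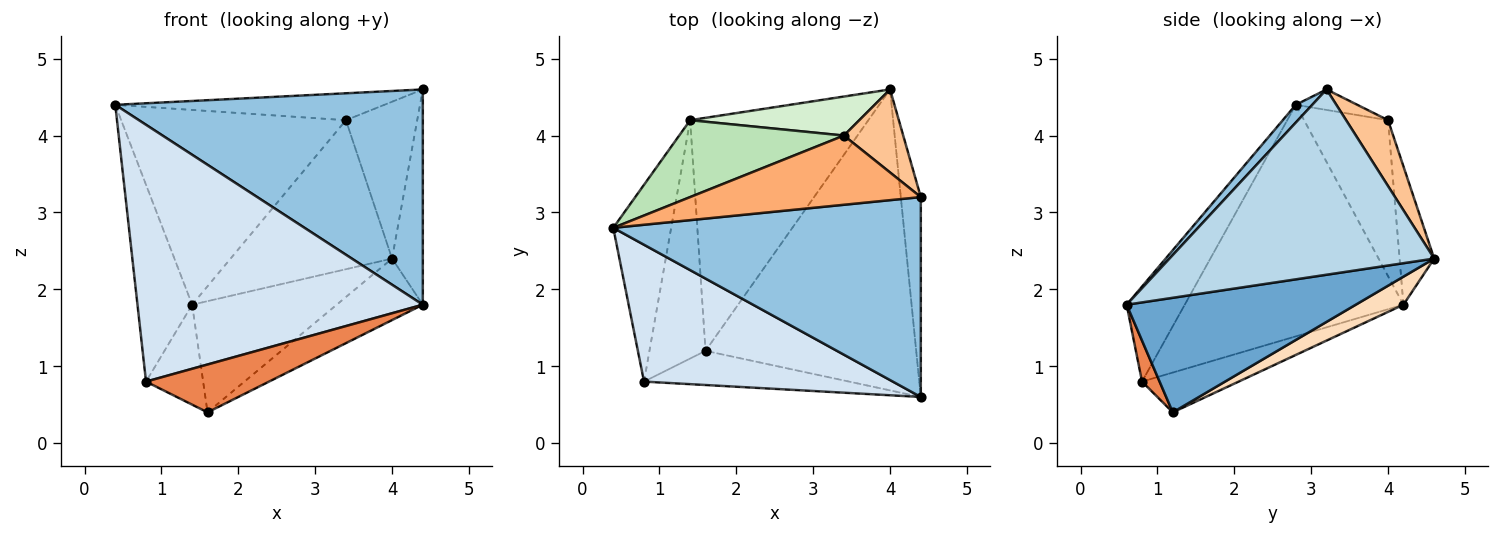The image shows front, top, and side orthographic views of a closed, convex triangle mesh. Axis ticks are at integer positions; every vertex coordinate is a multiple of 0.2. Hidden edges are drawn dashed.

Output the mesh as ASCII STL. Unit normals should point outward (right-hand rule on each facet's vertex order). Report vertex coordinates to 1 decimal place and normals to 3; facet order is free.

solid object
 facet normal 0.470 0.177 -0.865
  outer loop
   vertex 1.6 1.2 0.4
   vertex 4.0 4.6 2.4
   vertex 4.4 0.6 1.8
  endloop
 endfacet
 facet normal 0.039 -0.732 0.680
  outer loop
   vertex 4.4 3.2 4.6
   vertex 0.4 2.8 4.4
   vertex 4.4 0.6 1.8
  endloop
 endfacet
 facet normal 0.988 0.115 -0.107
  outer loop
   vertex 4.4 3.2 4.6
   vertex 4.4 0.6 1.8
   vertex 4.0 4.6 2.4
  endloop
 endfacet
 facet normal -0.177 -0.869 0.463
  outer loop
   vertex 0.8 0.8 0.8
   vertex 4.4 0.6 1.8
   vertex 0.4 2.8 4.4
  endloop
 endfacet
 facet normal 0.115 -0.808 -0.577
  outer loop
   vertex 0.8 0.8 0.8
   vertex 1.6 1.2 0.4
   vertex 4.4 0.6 1.8
  endloop
 endfacet
 facet normal -0.083 0.361 0.929
  outer loop
   vertex 3.4 4.0 4.2
   vertex 0.4 2.8 4.4
   vertex 4.4 3.2 4.6
  endloop
 endfacet
 facet normal 0.461 0.784 0.415
  outer loop
   vertex 3.4 4.0 4.2
   vertex 4.4 3.2 4.6
   vertex 4.0 4.6 2.4
  endloop
 endfacet
 facet normal 0.141 0.426 -0.894
  outer loop
   vertex 1.4 4.2 1.8
   vertex 4.0 4.6 2.4
   vertex 1.6 1.2 0.4
  endloop
 endfacet
 facet normal -0.548 0.324 -0.772
  outer loop
   vertex 1.4 4.2 1.8
   vertex 1.6 1.2 0.4
   vertex 0.8 0.8 0.8
  endloop
 endfacet
 facet normal -0.943 0.236 -0.236
  outer loop
   vertex 1.4 4.2 1.8
   vertex 0.8 0.8 0.8
   vertex 0.4 2.8 4.4
  endloop
 endfacet
 facet normal -0.328 0.879 0.347
  outer loop
   vertex 1.4 4.2 1.8
   vertex 0.4 2.8 4.4
   vertex 3.4 4.0 4.2
  endloop
 endfacet
 facet normal -0.203 0.947 0.248
  outer loop
   vertex 1.4 4.2 1.8
   vertex 3.4 4.0 4.2
   vertex 4.0 4.6 2.4
  endloop
 endfacet
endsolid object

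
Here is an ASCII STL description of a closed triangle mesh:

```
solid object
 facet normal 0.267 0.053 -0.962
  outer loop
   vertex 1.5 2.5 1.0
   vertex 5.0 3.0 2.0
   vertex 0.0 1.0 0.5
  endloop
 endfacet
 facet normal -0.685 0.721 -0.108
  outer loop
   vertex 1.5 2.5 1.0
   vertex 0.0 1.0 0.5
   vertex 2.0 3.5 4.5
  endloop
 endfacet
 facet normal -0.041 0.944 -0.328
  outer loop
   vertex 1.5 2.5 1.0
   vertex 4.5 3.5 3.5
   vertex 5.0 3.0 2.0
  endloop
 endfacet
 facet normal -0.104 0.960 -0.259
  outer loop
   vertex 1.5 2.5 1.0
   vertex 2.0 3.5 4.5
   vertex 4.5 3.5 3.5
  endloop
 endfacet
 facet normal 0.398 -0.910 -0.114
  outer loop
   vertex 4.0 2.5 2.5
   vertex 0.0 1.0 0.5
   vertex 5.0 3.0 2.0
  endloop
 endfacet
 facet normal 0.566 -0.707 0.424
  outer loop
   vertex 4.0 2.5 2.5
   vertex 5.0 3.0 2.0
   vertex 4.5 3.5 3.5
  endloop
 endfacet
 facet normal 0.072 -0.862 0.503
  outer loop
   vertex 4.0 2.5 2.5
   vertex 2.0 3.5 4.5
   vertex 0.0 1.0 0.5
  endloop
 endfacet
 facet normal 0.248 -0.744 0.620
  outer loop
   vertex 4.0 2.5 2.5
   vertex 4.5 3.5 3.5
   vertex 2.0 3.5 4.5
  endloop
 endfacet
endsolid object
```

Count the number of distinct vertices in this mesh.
6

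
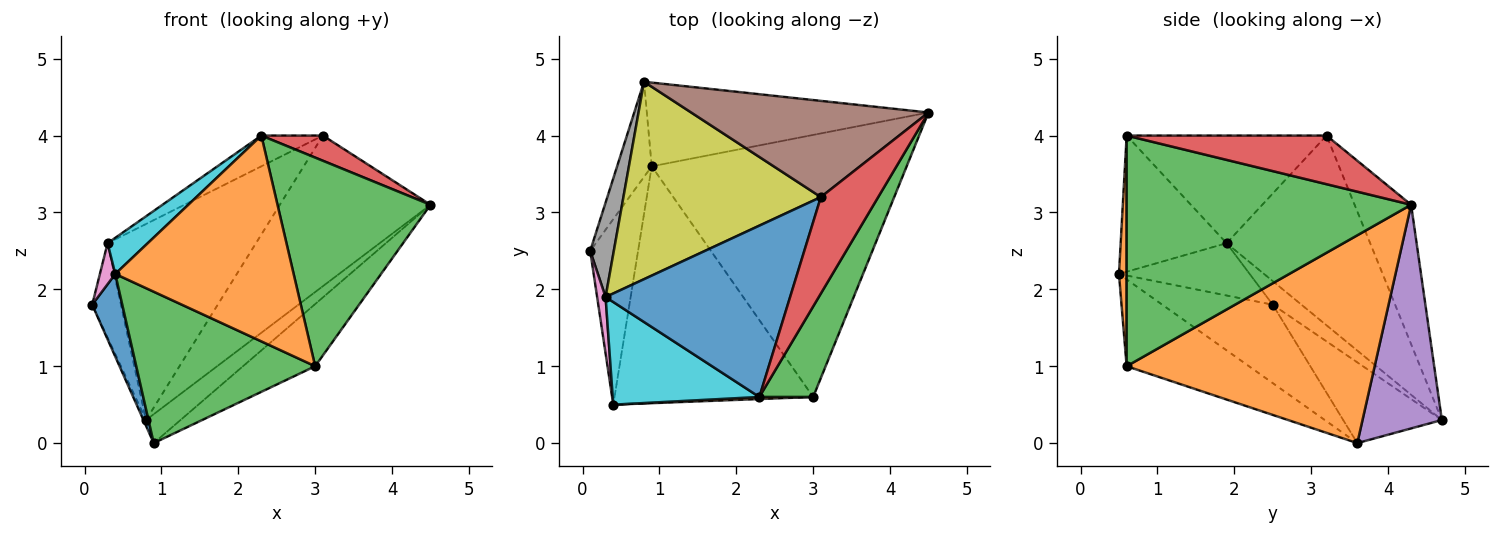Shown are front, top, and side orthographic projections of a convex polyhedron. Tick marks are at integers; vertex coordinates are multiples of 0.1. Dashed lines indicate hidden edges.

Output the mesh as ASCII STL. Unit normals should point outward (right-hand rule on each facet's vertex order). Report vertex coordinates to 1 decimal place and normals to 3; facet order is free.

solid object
 facet normal -0.831 -0.226 -0.508
  outer loop
   vertex 0.9 3.6 0.0
   vertex 0.4 0.5 2.2
   vertex 0.1 2.5 1.8
  endloop
 endfacet
 facet normal 0.621 0.181 -0.762
  outer loop
   vertex 3.0 0.6 1.0
   vertex 0.9 3.6 0.0
   vertex 4.5 4.3 3.1
  endloop
 endfacet
 facet normal -0.345 -0.505 -0.791
  outer loop
   vertex 3.0 0.6 1.0
   vertex 0.4 0.5 2.2
   vertex 0.9 3.6 0.0
  endloop
 endfacet
 facet normal -0.919 0.024 -0.394
  outer loop
   vertex 0.8 4.7 0.3
   vertex 0.9 3.6 0.0
   vertex 0.1 2.5 1.8
  endloop
 endfacet
 facet normal 0.600 0.261 -0.756
  outer loop
   vertex 0.8 4.7 0.3
   vertex 4.5 4.3 3.1
   vertex 0.9 3.6 0.0
  endloop
 endfacet
 facet normal -0.301 0.804 0.513
  outer loop
   vertex 0.8 4.7 0.3
   vertex 3.1 3.2 4.0
   vertex 4.5 4.3 3.1
  endloop
 endfacet
 facet normal -0.981 -0.115 0.159
  outer loop
   vertex 0.3 1.9 2.6
   vertex 0.1 2.5 1.8
   vertex 0.4 0.5 2.2
  endloop
 endfacet
 facet normal -0.577 0.577 0.577
  outer loop
   vertex 0.3 1.9 2.6
   vertex 0.8 4.7 0.3
   vertex 0.1 2.5 1.8
  endloop
 endfacet
 facet normal -0.563 0.582 0.586
  outer loop
   vertex 0.3 1.9 2.6
   vertex 3.1 3.2 4.0
   vertex 0.8 4.7 0.3
  endloop
 endfacet
 facet normal -0.659 -0.250 0.709
  outer loop
   vertex 2.3 0.6 4.0
   vertex 0.3 1.9 2.6
   vertex 0.4 0.5 2.2
  endloop
 endfacet
 facet normal -0.498 0.153 0.854
  outer loop
   vertex 2.3 0.6 4.0
   vertex 3.1 3.2 4.0
   vertex 0.3 1.9 2.6
  endloop
 endfacet
 facet normal 0.043 -0.999 0.010
  outer loop
   vertex 2.3 0.6 4.0
   vertex 0.4 0.5 2.2
   vertex 3.0 0.6 1.0
  endloop
 endfacet
 facet normal 0.863 -0.464 0.201
  outer loop
   vertex 2.3 0.6 4.0
   vertex 3.0 0.6 1.0
   vertex 4.5 4.3 3.1
  endloop
 endfacet
 facet normal 0.634 -0.195 0.748
  outer loop
   vertex 2.3 0.6 4.0
   vertex 4.5 4.3 3.1
   vertex 3.1 3.2 4.0
  endloop
 endfacet
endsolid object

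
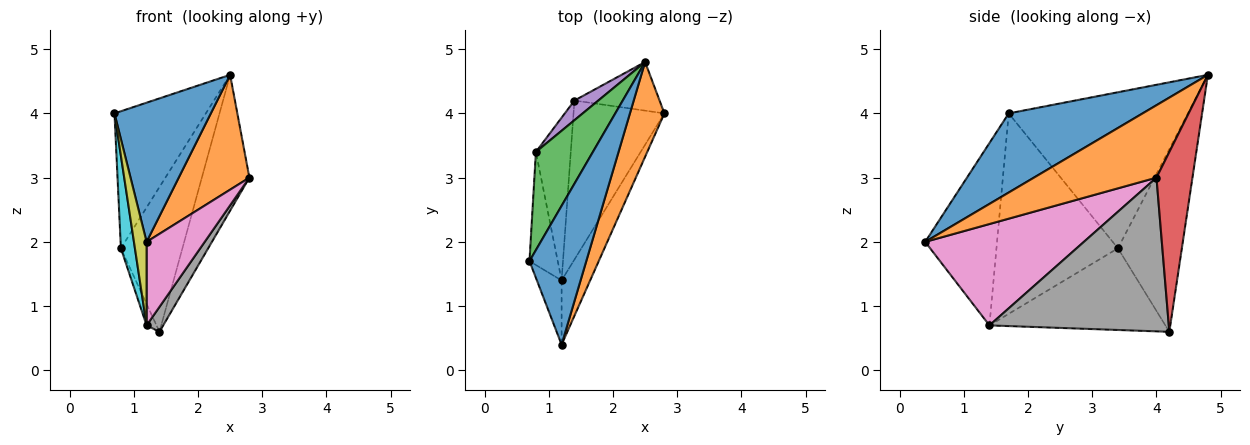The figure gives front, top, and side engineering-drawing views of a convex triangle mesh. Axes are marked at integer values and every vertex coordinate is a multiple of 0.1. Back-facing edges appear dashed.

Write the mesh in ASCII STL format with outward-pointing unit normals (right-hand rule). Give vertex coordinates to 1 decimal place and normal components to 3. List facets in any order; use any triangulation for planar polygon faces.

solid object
 facet normal 0.701 -0.505 0.503
  outer loop
   vertex 2.5 4.8 4.6
   vertex 0.7 1.7 4.0
   vertex 1.2 0.4 2.0
  endloop
 endfacet
 facet normal 0.801 -0.462 0.381
  outer loop
   vertex 2.5 4.8 4.6
   vertex 1.2 0.4 2.0
   vertex 2.8 4.0 3.0
  endloop
 endfacet
 facet normal -0.847 0.432 0.309
  outer loop
   vertex 2.5 4.8 4.6
   vertex 0.8 3.4 1.9
   vertex 0.7 1.7 4.0
  endloop
 endfacet
 facet normal 0.580 0.767 -0.275
  outer loop
   vertex 2.5 4.8 4.6
   vertex 2.8 4.0 3.0
   vertex 1.4 4.2 0.6
  endloop
 endfacet
 facet normal -0.717 0.690 0.094
  outer loop
   vertex 2.5 4.8 4.6
   vertex 1.4 4.2 0.6
   vertex 0.8 3.4 1.9
  endloop
 endfacet
 facet normal -0.918 0.052 -0.392
  outer loop
   vertex 1.2 1.4 0.7
   vertex 0.8 3.4 1.9
   vertex 1.4 4.2 0.6
  endloop
 endfacet
 facet normal 0.908 -0.332 -0.256
  outer loop
   vertex 1.2 1.4 0.7
   vertex 2.8 4.0 3.0
   vertex 1.2 0.4 2.0
  endloop
 endfacet
 facet normal 0.858 -0.079 -0.507
  outer loop
   vertex 1.2 1.4 0.7
   vertex 1.4 4.2 0.6
   vertex 2.8 4.0 3.0
  endloop
 endfacet
 facet normal -0.976 -0.172 -0.132
  outer loop
   vertex 1.2 1.4 0.7
   vertex 1.2 0.4 2.0
   vertex 0.7 1.7 4.0
  endloop
 endfacet
 facet normal -0.984 -0.114 -0.139
  outer loop
   vertex 1.2 1.4 0.7
   vertex 0.7 1.7 4.0
   vertex 0.8 3.4 1.9
  endloop
 endfacet
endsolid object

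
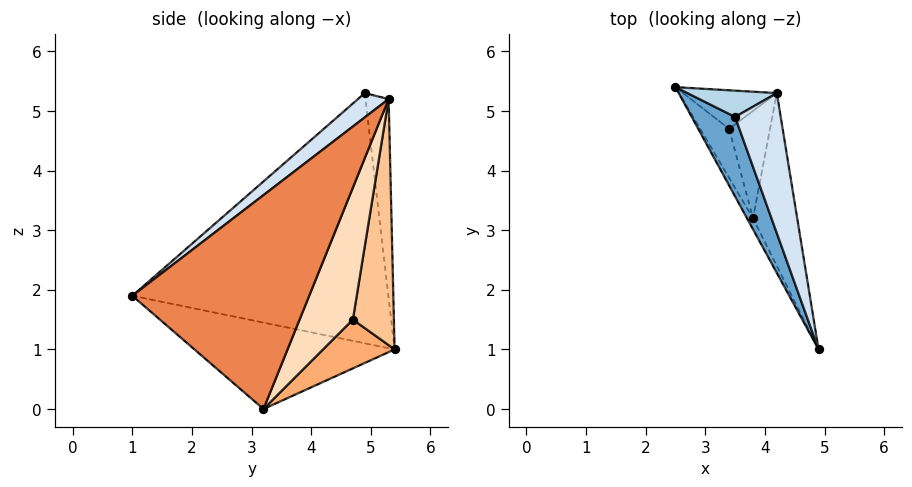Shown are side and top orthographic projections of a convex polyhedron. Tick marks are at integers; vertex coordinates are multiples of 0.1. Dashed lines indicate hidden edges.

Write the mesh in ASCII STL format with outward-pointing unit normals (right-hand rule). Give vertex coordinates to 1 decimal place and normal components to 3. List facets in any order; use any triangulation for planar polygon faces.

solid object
 facet normal -0.880 -0.449 0.153
  outer loop
   vertex 3.5 4.9 5.3
   vertex 2.5 5.4 1.0
   vertex 4.9 1.0 1.9
  endloop
 endfacet
 facet normal -0.871 -0.487 -0.060
  outer loop
   vertex 3.8 3.2 0.0
   vertex 4.9 1.0 1.9
   vertex 2.5 5.4 1.0
  endloop
 endfacet
 facet normal -0.463 0.862 0.208
  outer loop
   vertex 4.2 5.3 5.2
   vertex 2.5 5.4 1.0
   vertex 3.5 4.9 5.3
  endloop
 endfacet
 facet normal 0.402 -0.515 0.757
  outer loop
   vertex 4.2 5.3 5.2
   vertex 3.5 4.9 5.3
   vertex 4.9 1.0 1.9
  endloop
 endfacet
 facet normal 0.934 0.300 -0.193
  outer loop
   vertex 4.2 5.3 5.2
   vertex 4.9 1.0 1.9
   vertex 3.8 3.2 0.0
  endloop
 endfacet
 facet normal 0.691 0.595 -0.411
  outer loop
   vertex 3.4 4.7 1.5
   vertex 3.8 3.2 0.0
   vertex 2.5 5.4 1.0
  endloop
 endfacet
 facet normal 0.678 0.688 -0.258
  outer loop
   vertex 3.4 4.7 1.5
   vertex 2.5 5.4 1.0
   vertex 4.2 5.3 5.2
  endloop
 endfacet
 facet normal 0.837 0.482 -0.259
  outer loop
   vertex 3.4 4.7 1.5
   vertex 4.2 5.3 5.2
   vertex 3.8 3.2 0.0
  endloop
 endfacet
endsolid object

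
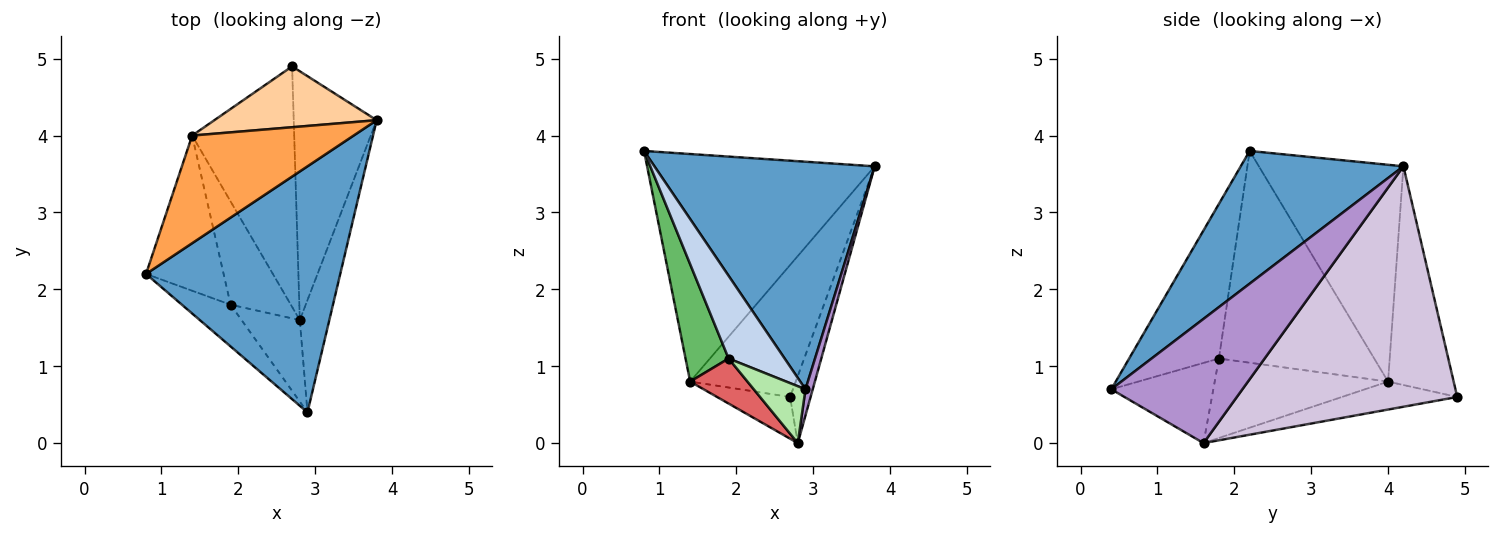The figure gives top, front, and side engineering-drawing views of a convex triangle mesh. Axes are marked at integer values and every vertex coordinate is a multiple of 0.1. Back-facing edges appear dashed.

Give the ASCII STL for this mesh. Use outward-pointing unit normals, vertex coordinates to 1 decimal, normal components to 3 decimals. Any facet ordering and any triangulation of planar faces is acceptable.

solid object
 facet normal 0.448 -0.607 0.656
  outer loop
   vertex 2.9 0.4 0.7
   vertex 3.8 4.2 3.6
   vertex 0.8 2.2 3.8
  endloop
 endfacet
 facet normal -0.820 -0.512 -0.258
  outer loop
   vertex 1.9 1.8 1.1
   vertex 2.9 0.4 0.7
   vertex 0.8 2.2 3.8
  endloop
 endfacet
 facet normal -0.498 0.784 0.371
  outer loop
   vertex 1.4 4.0 0.8
   vertex 0.8 2.2 3.8
   vertex 3.8 4.2 3.6
  endloop
 endfacet
 facet normal -0.491 0.791 0.365
  outer loop
   vertex 1.4 4.0 0.8
   vertex 3.8 4.2 3.6
   vertex 2.7 4.9 0.6
  endloop
 endfacet
 facet normal -0.909 -0.252 -0.333
  outer loop
   vertex 1.4 4.0 0.8
   vertex 1.9 1.8 1.1
   vertex 0.8 2.2 3.8
  endloop
 endfacet
 facet normal -0.749 -0.379 -0.544
  outer loop
   vertex 2.8 1.6 0.0
   vertex 2.9 0.4 0.7
   vertex 1.9 1.8 1.1
  endloop
 endfacet
 facet normal -0.771 -0.255 -0.584
  outer loop
   vertex 2.8 1.6 0.0
   vertex 1.9 1.8 1.1
   vertex 1.4 4.0 0.8
  endloop
 endfacet
 facet normal -0.261 0.165 -0.951
  outer loop
   vertex 2.8 1.6 0.0
   vertex 1.4 4.0 0.8
   vertex 2.7 4.9 0.6
  endloop
 endfacet
 facet normal 0.971 -0.054 -0.231
  outer loop
   vertex 2.8 1.6 0.0
   vertex 3.8 4.2 3.6
   vertex 2.9 0.4 0.7
  endloop
 endfacet
 facet normal 0.942 0.088 -0.325
  outer loop
   vertex 2.8 1.6 0.0
   vertex 2.7 4.9 0.6
   vertex 3.8 4.2 3.6
  endloop
 endfacet
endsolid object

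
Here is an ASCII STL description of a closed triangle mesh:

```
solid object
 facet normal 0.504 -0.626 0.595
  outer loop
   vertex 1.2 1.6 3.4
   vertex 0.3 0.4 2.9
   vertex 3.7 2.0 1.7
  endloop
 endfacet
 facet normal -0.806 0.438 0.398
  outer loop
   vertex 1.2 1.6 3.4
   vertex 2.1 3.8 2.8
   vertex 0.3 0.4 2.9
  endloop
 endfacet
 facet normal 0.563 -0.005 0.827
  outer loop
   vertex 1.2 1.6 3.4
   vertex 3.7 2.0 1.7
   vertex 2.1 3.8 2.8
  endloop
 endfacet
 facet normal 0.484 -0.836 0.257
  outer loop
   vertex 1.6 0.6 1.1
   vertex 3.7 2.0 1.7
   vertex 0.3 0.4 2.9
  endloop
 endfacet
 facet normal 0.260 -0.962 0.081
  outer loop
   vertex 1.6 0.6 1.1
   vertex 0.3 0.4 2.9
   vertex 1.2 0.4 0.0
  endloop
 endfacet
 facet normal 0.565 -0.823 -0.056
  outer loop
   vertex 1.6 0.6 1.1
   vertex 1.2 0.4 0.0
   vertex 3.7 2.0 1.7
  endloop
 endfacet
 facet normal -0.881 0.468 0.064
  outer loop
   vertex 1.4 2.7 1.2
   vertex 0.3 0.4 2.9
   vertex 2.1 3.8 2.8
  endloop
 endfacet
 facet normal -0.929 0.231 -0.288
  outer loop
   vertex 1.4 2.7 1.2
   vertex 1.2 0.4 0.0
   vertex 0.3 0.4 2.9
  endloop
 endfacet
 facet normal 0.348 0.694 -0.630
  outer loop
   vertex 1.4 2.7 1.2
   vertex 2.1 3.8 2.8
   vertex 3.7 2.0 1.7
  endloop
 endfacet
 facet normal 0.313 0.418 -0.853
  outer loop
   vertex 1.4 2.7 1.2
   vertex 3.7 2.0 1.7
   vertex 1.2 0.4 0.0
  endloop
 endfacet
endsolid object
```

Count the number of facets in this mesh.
10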